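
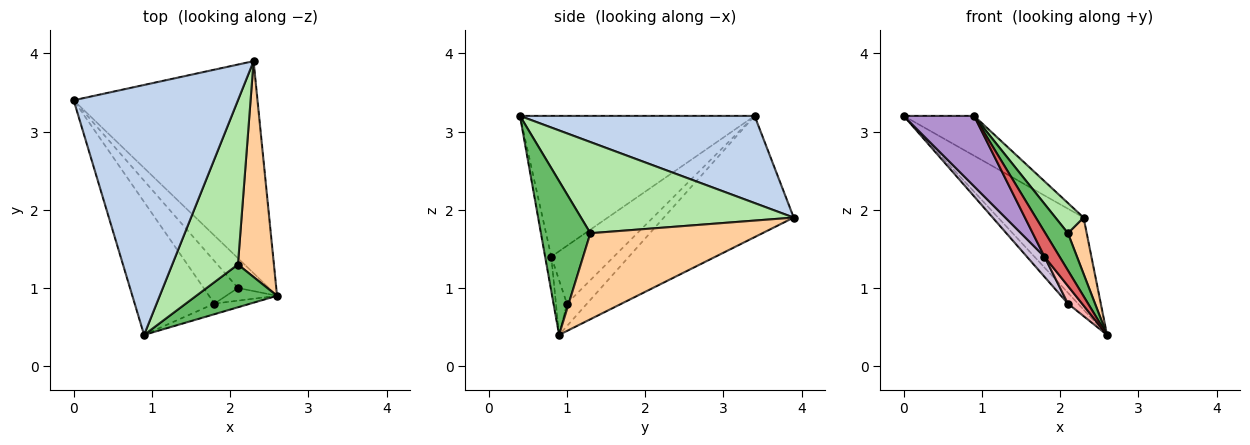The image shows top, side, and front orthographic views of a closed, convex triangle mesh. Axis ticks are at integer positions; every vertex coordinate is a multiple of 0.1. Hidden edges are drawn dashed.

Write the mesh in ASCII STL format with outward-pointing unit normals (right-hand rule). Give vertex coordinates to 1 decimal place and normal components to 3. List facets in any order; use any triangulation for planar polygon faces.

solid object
 facet normal -0.518 0.341 -0.785
  outer loop
   vertex 2.3 3.9 1.9
   vertex 2.6 0.9 0.4
   vertex 0.0 3.4 3.2
  endloop
 endfacet
 facet normal 0.464 0.139 0.875
  outer loop
   vertex 0.9 0.4 3.2
   vertex 2.3 3.9 1.9
   vertex 0.0 3.4 3.2
  endloop
 endfacet
 facet normal -0.564 0.282 -0.776
  outer loop
   vertex 2.1 1.0 0.8
   vertex 0.0 3.4 3.2
   vertex 2.6 0.9 0.4
  endloop
 endfacet
 facet normal 0.918 -0.100 0.384
  outer loop
   vertex 2.1 1.3 1.7
   vertex 2.6 0.9 0.4
   vertex 2.3 3.9 1.9
  endloop
 endfacet
 facet normal 0.820 -0.375 0.431
  outer loop
   vertex 2.1 1.3 1.7
   vertex 0.9 0.4 3.2
   vertex 2.6 0.9 0.4
  endloop
 endfacet
 facet normal 0.807 -0.107 0.581
  outer loop
   vertex 2.1 1.3 1.7
   vertex 2.3 3.9 1.9
   vertex 0.9 0.4 3.2
  endloop
 endfacet
 facet normal -0.351 -0.861 -0.367
  outer loop
   vertex 1.8 0.8 1.4
   vertex 2.6 0.9 0.4
   vertex 0.9 0.4 3.2
  endloop
 endfacet
 facet normal -0.533 -0.686 -0.495
  outer loop
   vertex 1.8 0.8 1.4
   vertex 2.1 1.0 0.8
   vertex 2.6 0.9 0.4
  endloop
 endfacet
 facet normal -0.842 -0.253 -0.477
  outer loop
   vertex 1.8 0.8 1.4
   vertex 0.9 0.4 3.2
   vertex 0.0 3.4 3.2
  endloop
 endfacet
 facet normal -0.836 -0.235 -0.496
  outer loop
   vertex 1.8 0.8 1.4
   vertex 0.0 3.4 3.2
   vertex 2.1 1.0 0.8
  endloop
 endfacet
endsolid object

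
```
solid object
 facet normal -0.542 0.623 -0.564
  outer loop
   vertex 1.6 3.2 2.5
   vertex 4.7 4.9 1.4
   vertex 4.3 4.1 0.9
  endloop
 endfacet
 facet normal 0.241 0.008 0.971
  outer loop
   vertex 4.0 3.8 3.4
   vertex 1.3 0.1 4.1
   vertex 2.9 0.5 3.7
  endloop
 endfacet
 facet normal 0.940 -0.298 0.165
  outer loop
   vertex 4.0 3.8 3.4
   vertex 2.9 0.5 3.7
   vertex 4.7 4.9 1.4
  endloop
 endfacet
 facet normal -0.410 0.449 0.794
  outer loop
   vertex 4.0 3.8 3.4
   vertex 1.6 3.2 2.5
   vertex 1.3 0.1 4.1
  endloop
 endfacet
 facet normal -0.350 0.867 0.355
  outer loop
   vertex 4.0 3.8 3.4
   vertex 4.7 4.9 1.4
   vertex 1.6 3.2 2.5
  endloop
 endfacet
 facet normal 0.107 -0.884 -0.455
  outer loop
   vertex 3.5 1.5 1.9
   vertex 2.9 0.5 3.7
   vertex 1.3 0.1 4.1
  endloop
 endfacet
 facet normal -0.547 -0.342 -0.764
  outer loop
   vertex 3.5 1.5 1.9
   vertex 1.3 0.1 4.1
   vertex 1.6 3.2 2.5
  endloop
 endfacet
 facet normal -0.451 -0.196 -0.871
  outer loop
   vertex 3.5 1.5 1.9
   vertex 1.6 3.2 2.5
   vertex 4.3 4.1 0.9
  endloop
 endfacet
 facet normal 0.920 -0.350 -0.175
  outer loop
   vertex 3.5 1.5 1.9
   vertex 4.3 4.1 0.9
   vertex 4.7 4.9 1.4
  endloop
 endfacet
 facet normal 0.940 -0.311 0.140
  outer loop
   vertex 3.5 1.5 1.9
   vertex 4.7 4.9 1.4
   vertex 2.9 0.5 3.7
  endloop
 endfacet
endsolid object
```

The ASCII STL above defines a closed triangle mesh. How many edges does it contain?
15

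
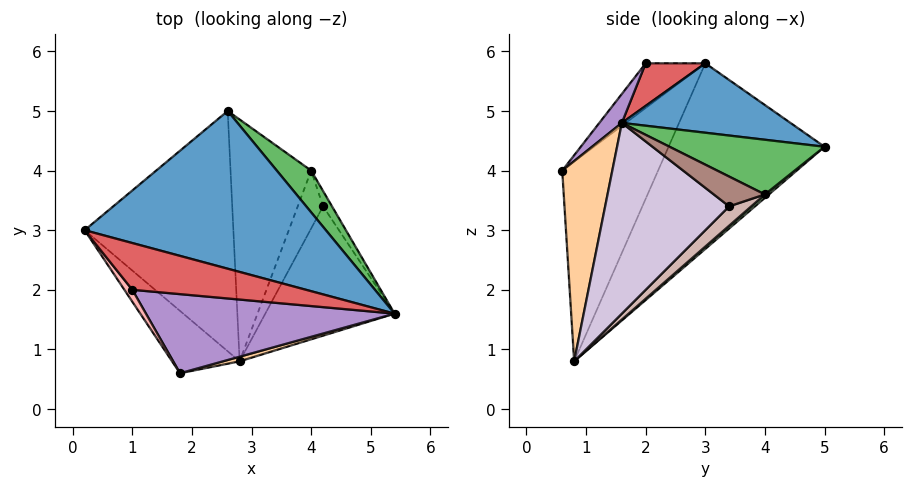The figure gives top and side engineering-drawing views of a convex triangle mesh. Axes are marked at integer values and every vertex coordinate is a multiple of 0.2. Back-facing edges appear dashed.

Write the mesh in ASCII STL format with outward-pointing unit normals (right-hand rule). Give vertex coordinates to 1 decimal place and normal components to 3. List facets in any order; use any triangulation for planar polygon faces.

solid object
 facet normal 0.262 0.323 0.910
  outer loop
   vertex 2.6 5.0 4.4
   vertex 0.2 3.0 5.8
   vertex 5.4 1.6 4.8
  endloop
 endfacet
 facet normal -0.698 0.446 -0.560
  outer loop
   vertex 2.8 0.8 0.8
   vertex 0.2 3.0 5.8
   vertex 2.6 5.0 4.4
  endloop
 endfacet
 facet normal -0.882 -0.364 -0.298
  outer loop
   vertex 1.8 0.6 4.0
   vertex 0.2 3.0 5.8
   vertex 2.8 0.8 0.8
  endloop
 endfacet
 facet normal 0.263 -0.965 0.022
  outer loop
   vertex 1.8 0.6 4.0
   vertex 2.8 0.8 0.8
   vertex 5.4 1.6 4.8
  endloop
 endfacet
 facet normal 0.674 0.605 0.424
  outer loop
   vertex 4.0 4.0 3.6
   vertex 2.6 5.0 4.4
   vertex 5.4 1.6 4.8
  endloop
 endfacet
 facet normal 0.032 0.651 -0.758
  outer loop
   vertex 4.0 4.0 3.6
   vertex 2.8 0.8 0.8
   vertex 2.6 5.0 4.4
  endloop
 endfacet
 facet normal 0.234 0.187 0.954
  outer loop
   vertex 1.0 2.0 5.8
   vertex 5.4 1.6 4.8
   vertex 0.2 3.0 5.8
  endloop
 endfacet
 facet normal -0.773 -0.619 0.138
  outer loop
   vertex 1.0 2.0 5.8
   vertex 0.2 3.0 5.8
   vertex 1.8 0.6 4.0
  endloop
 endfacet
 facet normal 0.074 -0.771 0.632
  outer loop
   vertex 1.0 2.0 5.8
   vertex 1.8 0.6 4.0
   vertex 5.4 1.6 4.8
  endloop
 endfacet
 facet normal 0.822 0.115 -0.557
  outer loop
   vertex 4.2 3.4 3.4
   vertex 5.4 1.6 4.8
   vertex 2.8 0.8 0.8
  endloop
 endfacet
 facet normal 0.885 0.383 -0.265
  outer loop
   vertex 4.2 3.4 3.4
   vertex 4.0 4.0 3.6
   vertex 5.4 1.6 4.8
  endloop
 endfacet
 facet normal 0.550 0.423 -0.720
  outer loop
   vertex 4.2 3.4 3.4
   vertex 2.8 0.8 0.8
   vertex 4.0 4.0 3.6
  endloop
 endfacet
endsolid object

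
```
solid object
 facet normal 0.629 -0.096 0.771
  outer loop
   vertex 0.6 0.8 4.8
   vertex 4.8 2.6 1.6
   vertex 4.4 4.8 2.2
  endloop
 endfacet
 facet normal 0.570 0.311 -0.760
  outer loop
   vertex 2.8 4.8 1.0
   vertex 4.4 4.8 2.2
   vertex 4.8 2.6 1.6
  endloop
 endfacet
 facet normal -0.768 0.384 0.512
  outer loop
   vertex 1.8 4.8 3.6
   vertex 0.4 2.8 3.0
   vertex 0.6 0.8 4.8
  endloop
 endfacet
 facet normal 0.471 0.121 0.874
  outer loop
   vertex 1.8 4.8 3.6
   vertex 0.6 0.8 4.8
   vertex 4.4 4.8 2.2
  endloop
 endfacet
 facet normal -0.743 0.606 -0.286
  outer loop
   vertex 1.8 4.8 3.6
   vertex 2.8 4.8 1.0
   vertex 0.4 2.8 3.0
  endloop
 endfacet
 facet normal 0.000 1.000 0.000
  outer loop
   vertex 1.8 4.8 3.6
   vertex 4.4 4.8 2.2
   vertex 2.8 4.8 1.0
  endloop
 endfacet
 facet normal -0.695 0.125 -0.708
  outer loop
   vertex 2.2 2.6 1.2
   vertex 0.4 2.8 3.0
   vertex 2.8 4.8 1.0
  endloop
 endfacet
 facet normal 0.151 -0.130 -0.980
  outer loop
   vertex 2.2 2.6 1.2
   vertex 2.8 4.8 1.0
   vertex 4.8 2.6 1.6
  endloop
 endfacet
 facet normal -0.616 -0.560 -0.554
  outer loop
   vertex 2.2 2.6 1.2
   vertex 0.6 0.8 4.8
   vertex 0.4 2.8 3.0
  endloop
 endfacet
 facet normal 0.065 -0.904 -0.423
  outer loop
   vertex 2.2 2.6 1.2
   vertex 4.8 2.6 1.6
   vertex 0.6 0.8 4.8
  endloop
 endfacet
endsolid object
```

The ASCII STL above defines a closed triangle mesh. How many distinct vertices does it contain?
7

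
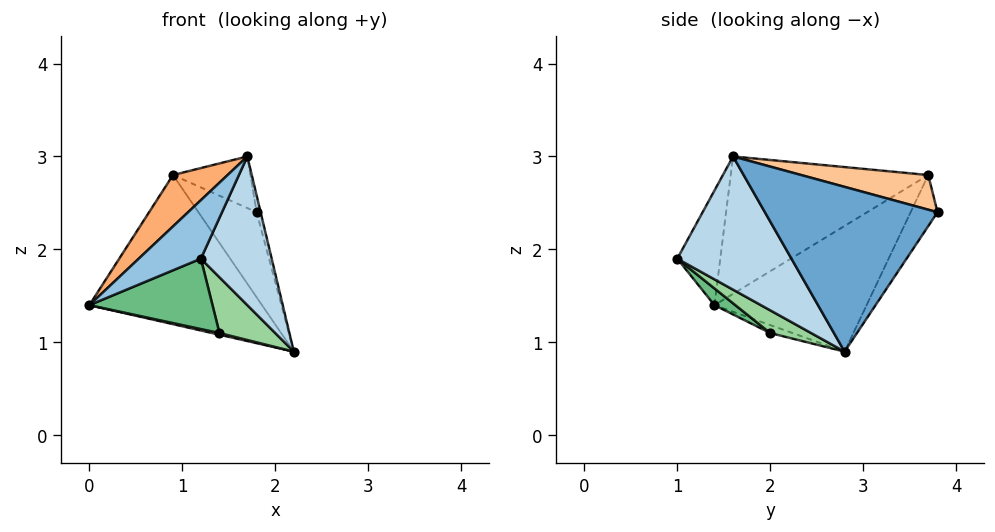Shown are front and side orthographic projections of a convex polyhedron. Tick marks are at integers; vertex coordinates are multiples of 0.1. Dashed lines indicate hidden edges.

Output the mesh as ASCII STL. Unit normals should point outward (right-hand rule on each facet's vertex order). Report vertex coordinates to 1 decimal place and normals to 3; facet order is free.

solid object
 facet normal 0.970 0.022 0.244
  outer loop
   vertex 1.7 1.6 3.0
   vertex 2.2 2.8 0.9
   vertex 1.8 3.8 2.4
  endloop
 endfacet
 facet normal -0.464 -0.672 0.577
  outer loop
   vertex 1.2 1.0 1.9
   vertex 1.7 1.6 3.0
   vertex 0.0 1.4 1.4
  endloop
 endfacet
 facet normal 0.846 -0.524 -0.098
  outer loop
   vertex 1.2 1.0 1.9
   vertex 2.2 2.8 0.9
   vertex 1.7 1.6 3.0
  endloop
 endfacet
 facet normal -0.514 0.584 -0.628
  outer loop
   vertex 0.9 3.7 2.8
   vertex 2.2 2.8 0.9
   vertex 0.0 1.4 1.4
  endloop
 endfacet
 facet normal -0.341 0.738 -0.583
  outer loop
   vertex 0.9 3.7 2.8
   vertex 1.8 3.8 2.4
   vertex 2.2 2.8 0.9
  endloop
 endfacet
 facet normal -0.662 -0.183 0.727
  outer loop
   vertex 0.9 3.7 2.8
   vertex 0.0 1.4 1.4
   vertex 1.7 1.6 3.0
  endloop
 endfacet
 facet normal 0.374 0.228 0.899
  outer loop
   vertex 0.9 3.7 2.8
   vertex 1.7 1.6 3.0
   vertex 1.8 3.8 2.4
  endloop
 endfacet
 facet normal -0.184 -0.061 -0.981
  outer loop
   vertex 1.4 2.0 1.1
   vertex 0.0 1.4 1.4
   vertex 2.2 2.8 0.9
  endloop
 endfacet
 facet normal 0.108 -0.634 -0.766
  outer loop
   vertex 1.4 2.0 1.1
   vertex 1.2 1.0 1.9
   vertex 0.0 1.4 1.4
  endloop
 endfacet
 facet normal 0.448 -0.611 -0.652
  outer loop
   vertex 1.4 2.0 1.1
   vertex 2.2 2.8 0.9
   vertex 1.2 1.0 1.9
  endloop
 endfacet
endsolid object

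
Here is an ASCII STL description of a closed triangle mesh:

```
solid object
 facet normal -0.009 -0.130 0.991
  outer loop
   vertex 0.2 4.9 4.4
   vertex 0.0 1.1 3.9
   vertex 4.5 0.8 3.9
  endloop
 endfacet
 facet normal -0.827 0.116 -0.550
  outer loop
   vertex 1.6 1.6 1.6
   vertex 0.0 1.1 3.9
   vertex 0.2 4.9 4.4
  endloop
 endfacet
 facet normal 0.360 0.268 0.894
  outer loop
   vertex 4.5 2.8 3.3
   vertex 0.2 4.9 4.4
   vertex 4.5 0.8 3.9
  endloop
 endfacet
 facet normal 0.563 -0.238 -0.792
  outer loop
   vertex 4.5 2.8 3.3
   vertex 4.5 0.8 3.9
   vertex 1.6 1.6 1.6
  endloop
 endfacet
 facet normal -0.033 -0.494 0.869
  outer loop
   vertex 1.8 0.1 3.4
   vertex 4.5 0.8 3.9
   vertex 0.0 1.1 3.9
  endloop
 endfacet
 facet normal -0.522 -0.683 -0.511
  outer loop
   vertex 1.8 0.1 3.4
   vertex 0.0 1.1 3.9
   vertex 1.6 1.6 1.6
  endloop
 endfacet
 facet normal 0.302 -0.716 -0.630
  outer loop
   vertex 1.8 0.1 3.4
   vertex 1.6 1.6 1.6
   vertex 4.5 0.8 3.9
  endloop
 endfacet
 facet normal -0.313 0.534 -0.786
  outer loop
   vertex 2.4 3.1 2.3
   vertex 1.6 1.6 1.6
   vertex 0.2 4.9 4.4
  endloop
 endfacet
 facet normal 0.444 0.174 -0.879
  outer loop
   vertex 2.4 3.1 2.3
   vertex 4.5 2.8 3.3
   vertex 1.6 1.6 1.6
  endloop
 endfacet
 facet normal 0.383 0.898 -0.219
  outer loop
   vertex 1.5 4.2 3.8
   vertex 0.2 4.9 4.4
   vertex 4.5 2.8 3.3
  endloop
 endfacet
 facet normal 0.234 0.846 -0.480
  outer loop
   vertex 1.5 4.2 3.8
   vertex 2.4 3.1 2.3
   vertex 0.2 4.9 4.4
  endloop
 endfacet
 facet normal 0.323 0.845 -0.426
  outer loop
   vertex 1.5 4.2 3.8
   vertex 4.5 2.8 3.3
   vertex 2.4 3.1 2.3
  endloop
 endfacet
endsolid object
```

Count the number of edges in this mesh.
18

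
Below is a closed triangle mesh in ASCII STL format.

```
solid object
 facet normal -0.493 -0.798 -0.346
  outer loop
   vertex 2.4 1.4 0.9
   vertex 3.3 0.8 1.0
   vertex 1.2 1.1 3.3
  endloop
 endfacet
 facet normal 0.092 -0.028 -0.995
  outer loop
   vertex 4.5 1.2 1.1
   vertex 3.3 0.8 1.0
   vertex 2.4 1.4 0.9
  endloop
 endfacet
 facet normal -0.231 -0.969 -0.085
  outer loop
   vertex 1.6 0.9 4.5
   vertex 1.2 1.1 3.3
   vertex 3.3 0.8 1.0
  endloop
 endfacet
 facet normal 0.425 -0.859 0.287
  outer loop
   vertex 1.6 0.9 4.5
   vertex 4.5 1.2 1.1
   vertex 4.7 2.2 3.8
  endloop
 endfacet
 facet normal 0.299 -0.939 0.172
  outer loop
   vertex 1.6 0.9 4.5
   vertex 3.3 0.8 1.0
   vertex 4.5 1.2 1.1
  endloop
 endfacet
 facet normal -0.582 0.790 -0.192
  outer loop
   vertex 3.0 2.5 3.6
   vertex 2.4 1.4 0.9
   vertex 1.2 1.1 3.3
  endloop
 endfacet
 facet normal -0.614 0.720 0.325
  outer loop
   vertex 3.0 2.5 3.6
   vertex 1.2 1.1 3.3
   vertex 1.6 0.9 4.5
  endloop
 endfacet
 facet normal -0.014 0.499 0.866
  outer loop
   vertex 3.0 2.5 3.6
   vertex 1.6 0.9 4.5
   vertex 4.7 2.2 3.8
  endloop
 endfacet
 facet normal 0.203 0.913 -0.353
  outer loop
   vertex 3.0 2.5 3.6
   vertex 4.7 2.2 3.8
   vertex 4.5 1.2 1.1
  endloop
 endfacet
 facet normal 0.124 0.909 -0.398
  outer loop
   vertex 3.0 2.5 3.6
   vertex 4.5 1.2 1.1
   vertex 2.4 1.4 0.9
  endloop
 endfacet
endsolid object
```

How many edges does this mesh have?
15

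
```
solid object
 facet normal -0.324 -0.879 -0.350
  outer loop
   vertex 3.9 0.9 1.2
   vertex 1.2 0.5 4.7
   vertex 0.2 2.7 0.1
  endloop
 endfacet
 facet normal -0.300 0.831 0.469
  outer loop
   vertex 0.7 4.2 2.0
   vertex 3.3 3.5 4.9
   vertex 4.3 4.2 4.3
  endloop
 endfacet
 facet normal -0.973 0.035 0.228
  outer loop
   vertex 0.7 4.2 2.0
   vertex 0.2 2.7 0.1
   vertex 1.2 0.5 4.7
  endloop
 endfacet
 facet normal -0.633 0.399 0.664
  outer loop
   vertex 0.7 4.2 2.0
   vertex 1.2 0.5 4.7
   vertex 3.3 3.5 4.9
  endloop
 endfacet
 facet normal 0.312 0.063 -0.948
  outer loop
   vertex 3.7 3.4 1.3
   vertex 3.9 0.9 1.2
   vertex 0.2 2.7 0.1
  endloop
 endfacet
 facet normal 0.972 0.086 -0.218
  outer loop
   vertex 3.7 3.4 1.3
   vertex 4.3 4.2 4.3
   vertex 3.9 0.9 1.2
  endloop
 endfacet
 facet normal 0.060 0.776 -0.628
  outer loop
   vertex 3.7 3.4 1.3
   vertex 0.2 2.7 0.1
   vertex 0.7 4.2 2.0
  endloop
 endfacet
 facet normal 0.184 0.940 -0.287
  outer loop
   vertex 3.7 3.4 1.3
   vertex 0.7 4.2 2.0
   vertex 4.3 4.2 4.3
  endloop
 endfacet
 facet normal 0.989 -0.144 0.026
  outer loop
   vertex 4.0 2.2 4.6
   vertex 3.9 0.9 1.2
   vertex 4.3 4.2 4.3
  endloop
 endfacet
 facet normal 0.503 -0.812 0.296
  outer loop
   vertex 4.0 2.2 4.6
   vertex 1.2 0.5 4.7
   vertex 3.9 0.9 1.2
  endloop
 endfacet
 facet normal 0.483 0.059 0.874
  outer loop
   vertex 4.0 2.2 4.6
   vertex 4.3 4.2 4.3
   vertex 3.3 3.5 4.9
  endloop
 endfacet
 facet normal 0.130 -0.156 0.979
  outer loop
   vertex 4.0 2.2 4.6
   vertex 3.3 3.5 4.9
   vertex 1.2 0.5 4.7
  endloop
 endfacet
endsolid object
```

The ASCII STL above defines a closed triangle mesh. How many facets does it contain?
12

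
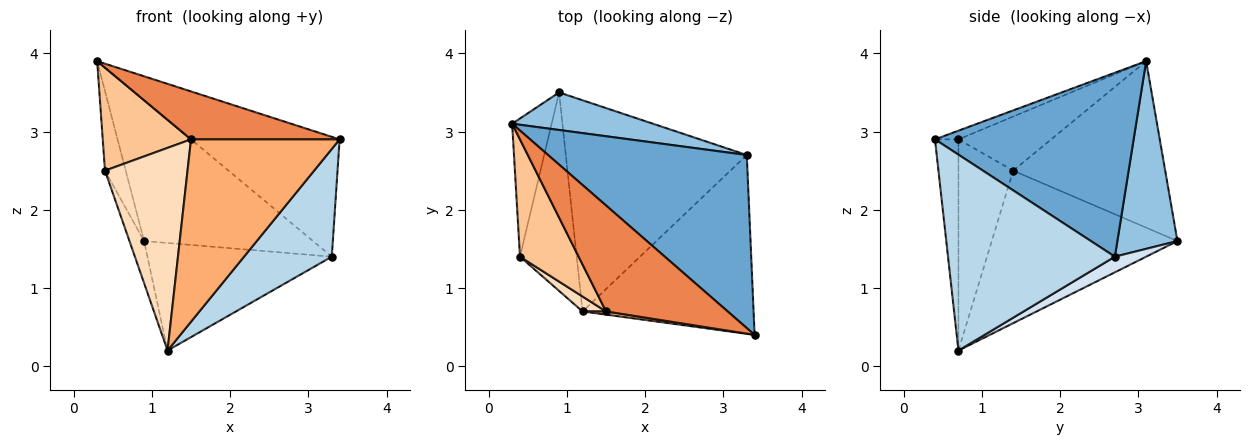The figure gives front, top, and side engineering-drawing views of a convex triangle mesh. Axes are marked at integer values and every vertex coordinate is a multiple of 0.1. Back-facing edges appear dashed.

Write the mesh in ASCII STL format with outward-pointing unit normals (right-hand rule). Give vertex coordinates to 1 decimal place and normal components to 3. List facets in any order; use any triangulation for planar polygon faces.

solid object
 facet normal 0.606 0.453 0.654
  outer loop
   vertex 3.3 2.7 1.4
   vertex 0.3 3.1 3.9
   vertex 3.4 0.4 2.9
  endloop
 endfacet
 facet normal 0.325 0.914 0.244
  outer loop
   vertex 3.3 2.7 1.4
   vertex 0.9 3.5 1.6
   vertex 0.3 3.1 3.9
  endloop
 endfacet
 facet normal 0.700 -0.368 -0.612
  outer loop
   vertex 3.3 2.7 1.4
   vertex 3.4 0.4 2.9
   vertex 1.2 0.7 0.2
  endloop
 endfacet
 facet normal 0.077 0.452 -0.888
  outer loop
   vertex 3.3 2.7 1.4
   vertex 1.2 0.7 0.2
   vertex 0.9 3.5 1.6
  endloop
 endfacet
 facet normal -0.065 -0.411 0.909
  outer loop
   vertex 1.5 0.7 2.9
   vertex 3.4 0.4 2.9
   vertex 0.3 3.1 3.9
  endloop
 endfacet
 facet normal -0.156 -0.988 0.017
  outer loop
   vertex 1.5 0.7 2.9
   vertex 1.2 0.7 0.2
   vertex 3.4 0.4 2.9
  endloop
 endfacet
 facet normal -0.570 -0.542 0.618
  outer loop
   vertex 0.4 1.4 2.5
   vertex 1.5 0.7 2.9
   vertex 0.3 3.1 3.9
  endloop
 endfacet
 facet normal -0.552 -0.832 0.061
  outer loop
   vertex 0.4 1.4 2.5
   vertex 1.2 0.7 0.2
   vertex 1.5 0.7 2.9
  endloop
 endfacet
 facet normal -0.965 0.132 -0.229
  outer loop
   vertex 0.4 1.4 2.5
   vertex 0.3 3.1 3.9
   vertex 0.9 3.5 1.6
  endloop
 endfacet
 facet normal -0.935 0.074 -0.348
  outer loop
   vertex 0.4 1.4 2.5
   vertex 0.9 3.5 1.6
   vertex 1.2 0.7 0.2
  endloop
 endfacet
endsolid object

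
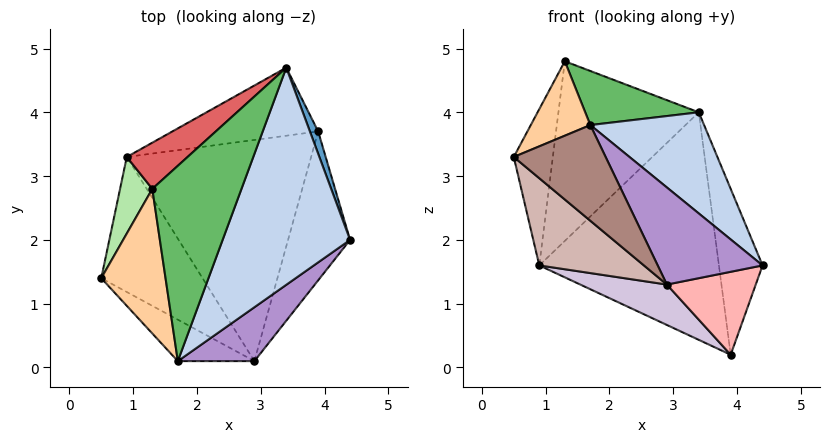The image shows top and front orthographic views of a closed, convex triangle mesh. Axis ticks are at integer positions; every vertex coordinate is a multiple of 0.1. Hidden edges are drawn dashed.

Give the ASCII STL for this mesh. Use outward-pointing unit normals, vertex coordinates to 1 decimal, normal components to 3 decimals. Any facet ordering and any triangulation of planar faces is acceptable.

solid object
 facet normal 0.949 0.314 0.042
  outer loop
   vertex 3.9 3.7 0.2
   vertex 3.4 4.7 4.0
   vertex 4.4 2.0 1.6
  endloop
 endfacet
 facet normal 0.719 -0.293 0.630
  outer loop
   vertex 1.7 0.1 3.8
   vertex 4.4 2.0 1.6
   vertex 3.4 4.7 4.0
  endloop
 endfacet
 facet normal -0.253 0.927 -0.277
  outer loop
   vertex 0.9 3.3 1.6
   vertex 3.4 4.7 4.0
   vertex 3.9 3.7 0.2
  endloop
 endfacet
 facet normal -0.655 -0.346 0.672
  outer loop
   vertex 1.3 2.8 4.8
   vertex 0.5 1.4 3.3
   vertex 1.7 0.1 3.8
  endloop
 endfacet
 facet normal 0.520 -0.228 0.823
  outer loop
   vertex 1.3 2.8 4.8
   vertex 1.7 0.1 3.8
   vertex 3.4 4.7 4.0
  endloop
 endfacet
 facet normal -0.923 0.346 0.169
  outer loop
   vertex 1.3 2.8 4.8
   vertex 0.9 3.3 1.6
   vertex 0.5 1.4 3.3
  endloop
 endfacet
 facet normal -0.616 0.763 0.196
  outer loop
   vertex 1.3 2.8 4.8
   vertex 3.4 4.7 4.0
   vertex 0.9 3.3 1.6
  endloop
 endfacet
 facet normal 0.620 -0.382 -0.685
  outer loop
   vertex 2.9 0.1 1.3
   vertex 3.9 3.7 0.2
   vertex 4.4 2.0 1.6
  endloop
 endfacet
 facet normal 0.711 -0.615 0.341
  outer loop
   vertex 2.9 0.1 1.3
   vertex 4.4 2.0 1.6
   vertex 1.7 0.1 3.8
  endloop
 endfacet
 facet normal -0.399 -0.165 -0.902
  outer loop
   vertex 2.9 0.1 1.3
   vertex 0.9 3.3 1.6
   vertex 3.9 3.7 0.2
  endloop
 endfacet
 facet normal -0.638 -0.707 -0.306
  outer loop
   vertex 2.9 0.1 1.3
   vertex 1.7 0.1 3.8
   vertex 0.5 1.4 3.3
  endloop
 endfacet
 facet normal -0.705 -0.385 -0.596
  outer loop
   vertex 2.9 0.1 1.3
   vertex 0.5 1.4 3.3
   vertex 0.9 3.3 1.6
  endloop
 endfacet
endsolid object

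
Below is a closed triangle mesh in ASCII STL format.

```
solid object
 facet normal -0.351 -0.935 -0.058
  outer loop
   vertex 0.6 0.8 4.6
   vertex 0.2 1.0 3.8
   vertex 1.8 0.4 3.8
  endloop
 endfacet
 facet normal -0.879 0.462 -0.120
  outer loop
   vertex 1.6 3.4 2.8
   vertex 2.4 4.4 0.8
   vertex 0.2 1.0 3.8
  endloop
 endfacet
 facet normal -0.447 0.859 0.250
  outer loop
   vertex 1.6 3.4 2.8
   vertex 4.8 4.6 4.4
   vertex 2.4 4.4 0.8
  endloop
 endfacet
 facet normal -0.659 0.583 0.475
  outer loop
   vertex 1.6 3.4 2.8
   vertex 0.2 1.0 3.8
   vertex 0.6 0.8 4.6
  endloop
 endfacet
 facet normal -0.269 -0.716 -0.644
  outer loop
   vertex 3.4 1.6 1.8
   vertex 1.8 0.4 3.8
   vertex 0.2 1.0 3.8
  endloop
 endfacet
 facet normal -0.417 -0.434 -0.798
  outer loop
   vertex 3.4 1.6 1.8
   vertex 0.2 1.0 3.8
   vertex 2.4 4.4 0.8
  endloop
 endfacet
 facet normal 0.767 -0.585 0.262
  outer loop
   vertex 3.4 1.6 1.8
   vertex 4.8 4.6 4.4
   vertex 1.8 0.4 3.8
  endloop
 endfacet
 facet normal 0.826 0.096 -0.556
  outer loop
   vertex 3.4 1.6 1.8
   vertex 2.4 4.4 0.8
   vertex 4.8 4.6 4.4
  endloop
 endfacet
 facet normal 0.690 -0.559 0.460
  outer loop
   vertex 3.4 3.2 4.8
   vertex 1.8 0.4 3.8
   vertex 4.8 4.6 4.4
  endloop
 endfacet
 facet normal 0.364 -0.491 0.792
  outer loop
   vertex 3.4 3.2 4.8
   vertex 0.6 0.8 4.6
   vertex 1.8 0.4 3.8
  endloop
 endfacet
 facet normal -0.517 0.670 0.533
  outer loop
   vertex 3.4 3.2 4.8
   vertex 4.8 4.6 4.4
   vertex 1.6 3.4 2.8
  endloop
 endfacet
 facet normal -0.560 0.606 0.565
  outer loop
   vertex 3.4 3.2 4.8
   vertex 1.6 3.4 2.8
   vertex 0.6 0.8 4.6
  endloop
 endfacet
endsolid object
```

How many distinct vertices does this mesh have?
8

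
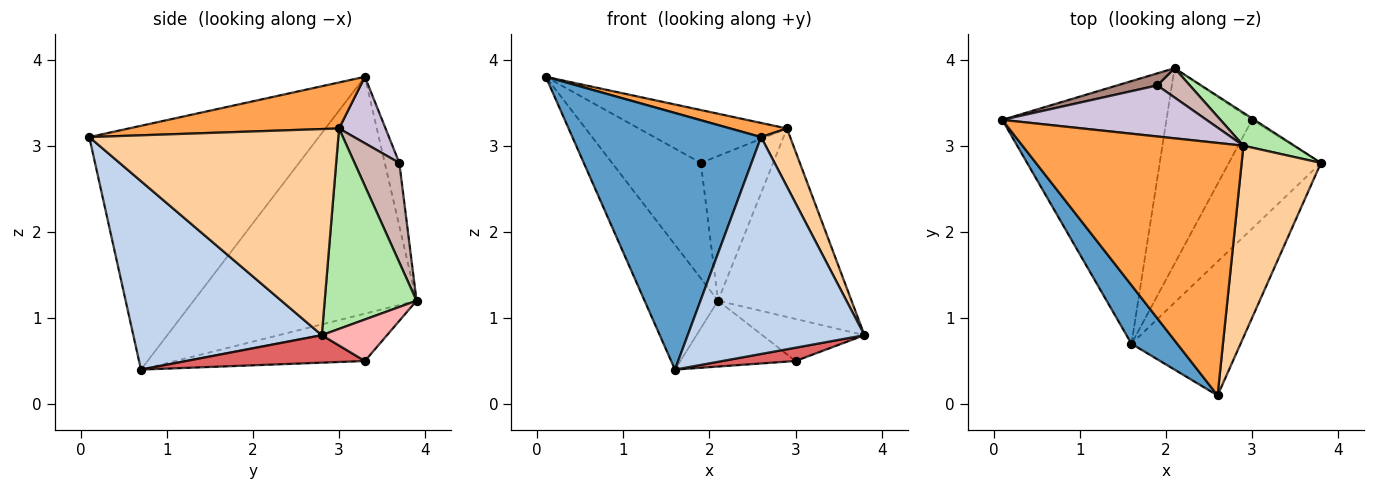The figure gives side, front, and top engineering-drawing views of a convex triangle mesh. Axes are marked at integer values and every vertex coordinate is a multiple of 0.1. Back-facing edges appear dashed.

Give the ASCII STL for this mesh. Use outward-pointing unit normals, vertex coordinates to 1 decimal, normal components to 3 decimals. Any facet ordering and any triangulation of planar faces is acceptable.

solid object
 facet normal -0.764 -0.629 0.143
  outer loop
   vertex 1.6 0.7 0.4
   vertex 2.6 0.1 3.1
   vertex 0.1 3.3 3.8
  endloop
 endfacet
 facet normal 0.672 -0.630 -0.389
  outer loop
   vertex 1.6 0.7 0.4
   vertex 3.8 2.8 0.8
   vertex 2.6 0.1 3.1
  endloop
 endfacet
 facet normal 0.204 -0.055 0.978
  outer loop
   vertex 2.9 3.0 3.2
   vertex 0.1 3.3 3.8
   vertex 2.6 0.1 3.1
  endloop
 endfacet
 facet normal 0.928 -0.108 0.357
  outer loop
   vertex 2.9 3.0 3.2
   vertex 2.6 0.1 3.1
   vertex 3.8 2.8 0.8
  endloop
 endfacet
 facet normal -0.793 0.261 -0.550
  outer loop
   vertex 2.1 3.9 1.2
   vertex 1.6 0.7 0.4
   vertex 0.1 3.3 3.8
  endloop
 endfacet
 facet normal 0.561 0.815 0.142
  outer loop
   vertex 2.1 3.9 1.2
   vertex 2.9 3.0 3.2
   vertex 3.8 2.8 0.8
  endloop
 endfacet
 facet normal 0.284 -0.116 -0.952
  outer loop
   vertex 3.0 3.3 0.5
   vertex 3.8 2.8 0.8
   vertex 1.6 0.7 0.4
  endloop
 endfacet
 facet normal 0.538 0.842 -0.030
  outer loop
   vertex 3.0 3.3 0.5
   vertex 2.1 3.9 1.2
   vertex 3.8 2.8 0.8
  endloop
 endfacet
 facet normal -0.465 0.282 -0.839
  outer loop
   vertex 3.0 3.3 0.5
   vertex 1.6 0.7 0.4
   vertex 2.1 3.9 1.2
  endloop
 endfacet
 facet normal 0.220 0.702 0.677
  outer loop
   vertex 1.9 3.7 2.8
   vertex 0.1 3.3 3.8
   vertex 2.9 3.0 3.2
  endloop
 endfacet
 facet normal -0.161 0.982 0.103
  outer loop
   vertex 1.9 3.7 2.8
   vertex 2.1 3.9 1.2
   vertex 0.1 3.3 3.8
  endloop
 endfacet
 facet normal 0.519 0.838 0.170
  outer loop
   vertex 1.9 3.7 2.8
   vertex 2.9 3.0 3.2
   vertex 2.1 3.9 1.2
  endloop
 endfacet
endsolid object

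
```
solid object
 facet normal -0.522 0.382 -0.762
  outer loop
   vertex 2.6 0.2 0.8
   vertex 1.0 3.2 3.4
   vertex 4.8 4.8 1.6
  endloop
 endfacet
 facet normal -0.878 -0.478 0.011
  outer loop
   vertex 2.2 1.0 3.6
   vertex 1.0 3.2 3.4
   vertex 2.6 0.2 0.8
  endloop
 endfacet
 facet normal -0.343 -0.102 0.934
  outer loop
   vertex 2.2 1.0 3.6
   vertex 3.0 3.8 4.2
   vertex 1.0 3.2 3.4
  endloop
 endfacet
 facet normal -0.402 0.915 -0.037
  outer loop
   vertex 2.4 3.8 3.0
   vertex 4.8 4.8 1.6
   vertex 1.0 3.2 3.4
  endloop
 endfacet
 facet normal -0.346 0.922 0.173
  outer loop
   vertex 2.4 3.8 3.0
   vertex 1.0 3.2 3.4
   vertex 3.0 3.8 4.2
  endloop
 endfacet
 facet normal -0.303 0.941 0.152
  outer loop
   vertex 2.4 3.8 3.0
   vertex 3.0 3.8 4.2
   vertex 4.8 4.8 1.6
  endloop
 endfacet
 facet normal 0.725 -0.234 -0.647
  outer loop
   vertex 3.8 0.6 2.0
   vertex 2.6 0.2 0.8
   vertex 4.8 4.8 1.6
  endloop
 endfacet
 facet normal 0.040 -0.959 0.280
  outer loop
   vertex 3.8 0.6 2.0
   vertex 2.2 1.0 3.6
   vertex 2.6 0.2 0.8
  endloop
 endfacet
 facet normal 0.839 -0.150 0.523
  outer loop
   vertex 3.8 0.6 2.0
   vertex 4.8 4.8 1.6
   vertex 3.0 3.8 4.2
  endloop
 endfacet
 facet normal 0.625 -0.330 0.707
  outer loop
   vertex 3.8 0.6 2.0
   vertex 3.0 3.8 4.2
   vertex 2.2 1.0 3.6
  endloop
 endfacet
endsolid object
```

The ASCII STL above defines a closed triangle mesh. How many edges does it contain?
15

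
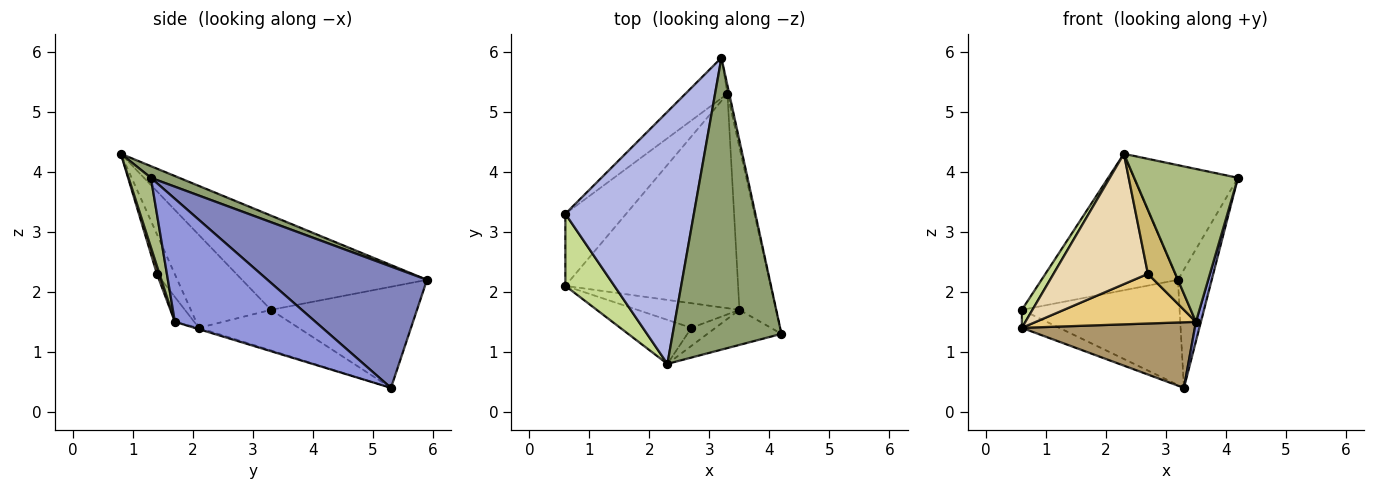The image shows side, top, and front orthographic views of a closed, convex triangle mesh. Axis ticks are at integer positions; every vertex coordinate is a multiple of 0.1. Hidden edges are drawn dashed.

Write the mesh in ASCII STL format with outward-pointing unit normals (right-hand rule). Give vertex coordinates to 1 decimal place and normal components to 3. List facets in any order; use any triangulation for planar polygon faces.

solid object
 facet normal -0.654 0.706 -0.272
  outer loop
   vertex 3.3 5.3 0.4
   vertex 0.6 3.3 1.7
   vertex 3.2 5.9 2.2
  endloop
 endfacet
 facet normal 0.978 0.207 -0.015
  outer loop
   vertex 3.3 5.3 0.4
   vertex 3.2 5.9 2.2
   vertex 4.2 1.3 3.9
  endloop
 endfacet
 facet normal 0.958 -0.034 -0.285
  outer loop
   vertex 3.5 1.7 1.5
   vertex 3.3 5.3 0.4
   vertex 4.2 1.3 3.9
  endloop
 endfacet
 facet normal -0.542 0.400 0.739
  outer loop
   vertex 2.3 0.8 4.3
   vertex 3.2 5.9 2.2
   vertex 0.6 3.3 1.7
  endloop
 endfacet
 facet normal 0.099 0.364 0.926
  outer loop
   vertex 2.3 0.8 4.3
   vertex 4.2 1.3 3.9
   vertex 3.2 5.9 2.2
  endloop
 endfacet
 facet normal 0.205 -0.954 -0.219
  outer loop
   vertex 2.3 0.8 4.3
   vertex 3.5 1.7 1.5
   vertex 4.2 1.3 3.9
  endloop
 endfacet
 facet normal -0.879 -0.116 0.463
  outer loop
   vertex 0.6 2.1 1.4
   vertex 2.3 0.8 4.3
   vertex 0.6 3.3 1.7
  endloop
 endfacet
 facet normal -0.543 0.204 -0.815
  outer loop
   vertex 0.6 2.1 1.4
   vertex 0.6 3.3 1.7
   vertex 3.3 5.3 0.4
  endloop
 endfacet
 facet normal -0.007 -0.293 -0.956
  outer loop
   vertex 0.6 2.1 1.4
   vertex 3.3 5.3 0.4
   vertex 3.5 1.7 1.5
  endloop
 endfacet
 facet normal 0.090 -0.959 -0.270
  outer loop
   vertex 2.7 1.4 2.3
   vertex 3.5 1.7 1.5
   vertex 2.3 0.8 4.3
  endloop
 endfacet
 facet normal -0.108 -0.891 -0.442
  outer loop
   vertex 2.7 1.4 2.3
   vertex 0.6 2.1 1.4
   vertex 3.5 1.7 1.5
  endloop
 endfacet
 facet normal -0.176 -0.933 -0.315
  outer loop
   vertex 2.7 1.4 2.3
   vertex 2.3 0.8 4.3
   vertex 0.6 2.1 1.4
  endloop
 endfacet
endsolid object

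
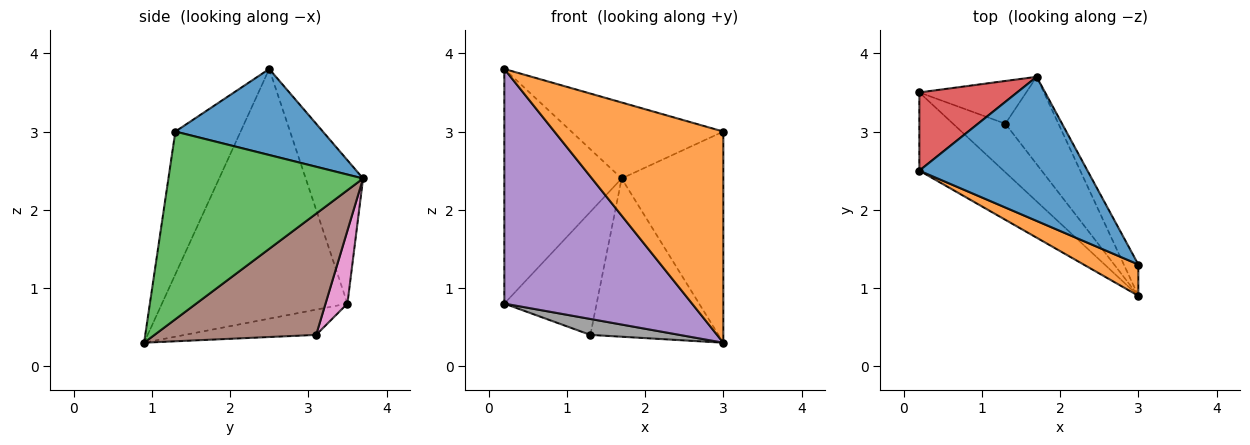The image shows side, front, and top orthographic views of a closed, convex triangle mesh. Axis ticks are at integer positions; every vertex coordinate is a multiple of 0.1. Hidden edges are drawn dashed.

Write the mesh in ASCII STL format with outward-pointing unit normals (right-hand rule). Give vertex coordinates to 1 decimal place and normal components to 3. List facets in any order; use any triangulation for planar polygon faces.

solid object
 facet normal 0.412 0.425 0.806
  outer loop
   vertex 1.7 3.7 2.4
   vertex 0.2 2.5 3.8
   vertex 3.0 1.3 3.0
  endloop
 endfacet
 facet normal -0.357 -0.924 0.137
  outer loop
   vertex 3.0 0.9 0.3
   vertex 3.0 1.3 3.0
   vertex 0.2 2.5 3.8
  endloop
 endfacet
 facet normal 0.884 0.462 -0.068
  outer loop
   vertex 3.0 0.9 0.3
   vertex 1.7 3.7 2.4
   vertex 3.0 1.3 3.0
  endloop
 endfacet
 facet normal -0.421 0.861 0.287
  outer loop
   vertex 0.2 3.5 0.8
   vertex 0.2 2.5 3.8
   vertex 1.7 3.7 2.4
  endloop
 endfacet
 facet normal -0.684 -0.692 -0.231
  outer loop
   vertex 0.2 3.5 0.8
   vertex 3.0 0.9 0.3
   vertex 0.2 2.5 3.8
  endloop
 endfacet
 facet normal 0.741 0.588 -0.325
  outer loop
   vertex 1.3 3.1 0.4
   vertex 1.7 3.7 2.4
   vertex 3.0 0.9 0.3
  endloop
 endfacet
 facet normal 0.219 0.922 -0.320
  outer loop
   vertex 1.3 3.1 0.4
   vertex 0.2 3.5 0.8
   vertex 1.7 3.7 2.4
  endloop
 endfacet
 facet normal -0.417 -0.283 -0.864
  outer loop
   vertex 1.3 3.1 0.4
   vertex 3.0 0.9 0.3
   vertex 0.2 3.5 0.8
  endloop
 endfacet
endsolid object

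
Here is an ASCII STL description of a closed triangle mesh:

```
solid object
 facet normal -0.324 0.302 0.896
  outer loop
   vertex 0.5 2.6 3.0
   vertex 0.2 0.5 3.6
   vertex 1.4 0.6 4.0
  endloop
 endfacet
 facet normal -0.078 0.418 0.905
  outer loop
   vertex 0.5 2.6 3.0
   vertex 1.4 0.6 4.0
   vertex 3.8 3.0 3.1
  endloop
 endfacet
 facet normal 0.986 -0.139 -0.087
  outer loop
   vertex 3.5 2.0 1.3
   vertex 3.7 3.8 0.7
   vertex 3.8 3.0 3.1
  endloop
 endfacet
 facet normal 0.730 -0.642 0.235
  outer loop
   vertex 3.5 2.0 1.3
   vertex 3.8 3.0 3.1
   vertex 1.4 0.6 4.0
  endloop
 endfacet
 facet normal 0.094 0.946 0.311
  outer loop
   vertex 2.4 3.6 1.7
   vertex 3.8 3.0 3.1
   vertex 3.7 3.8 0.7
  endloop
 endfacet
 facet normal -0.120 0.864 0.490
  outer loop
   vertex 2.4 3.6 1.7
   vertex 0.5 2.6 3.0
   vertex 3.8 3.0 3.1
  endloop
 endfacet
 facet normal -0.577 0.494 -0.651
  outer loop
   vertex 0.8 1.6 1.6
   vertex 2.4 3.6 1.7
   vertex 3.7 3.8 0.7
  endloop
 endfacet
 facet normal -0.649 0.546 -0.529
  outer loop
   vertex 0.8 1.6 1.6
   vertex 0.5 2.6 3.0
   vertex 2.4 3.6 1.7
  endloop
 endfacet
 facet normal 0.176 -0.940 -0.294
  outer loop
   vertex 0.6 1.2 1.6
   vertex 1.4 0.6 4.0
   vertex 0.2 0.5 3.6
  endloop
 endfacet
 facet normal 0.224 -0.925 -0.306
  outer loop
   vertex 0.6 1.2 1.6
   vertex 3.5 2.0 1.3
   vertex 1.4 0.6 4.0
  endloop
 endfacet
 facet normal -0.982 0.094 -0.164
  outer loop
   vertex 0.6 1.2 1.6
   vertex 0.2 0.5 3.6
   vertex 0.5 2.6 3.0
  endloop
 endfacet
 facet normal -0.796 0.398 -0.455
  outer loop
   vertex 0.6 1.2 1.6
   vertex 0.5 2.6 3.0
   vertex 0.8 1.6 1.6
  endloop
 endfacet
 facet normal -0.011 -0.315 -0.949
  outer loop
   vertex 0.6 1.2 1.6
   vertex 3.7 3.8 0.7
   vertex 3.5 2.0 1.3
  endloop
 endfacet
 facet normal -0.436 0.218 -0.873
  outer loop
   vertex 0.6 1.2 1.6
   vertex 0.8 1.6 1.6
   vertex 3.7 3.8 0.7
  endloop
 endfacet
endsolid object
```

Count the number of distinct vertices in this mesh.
9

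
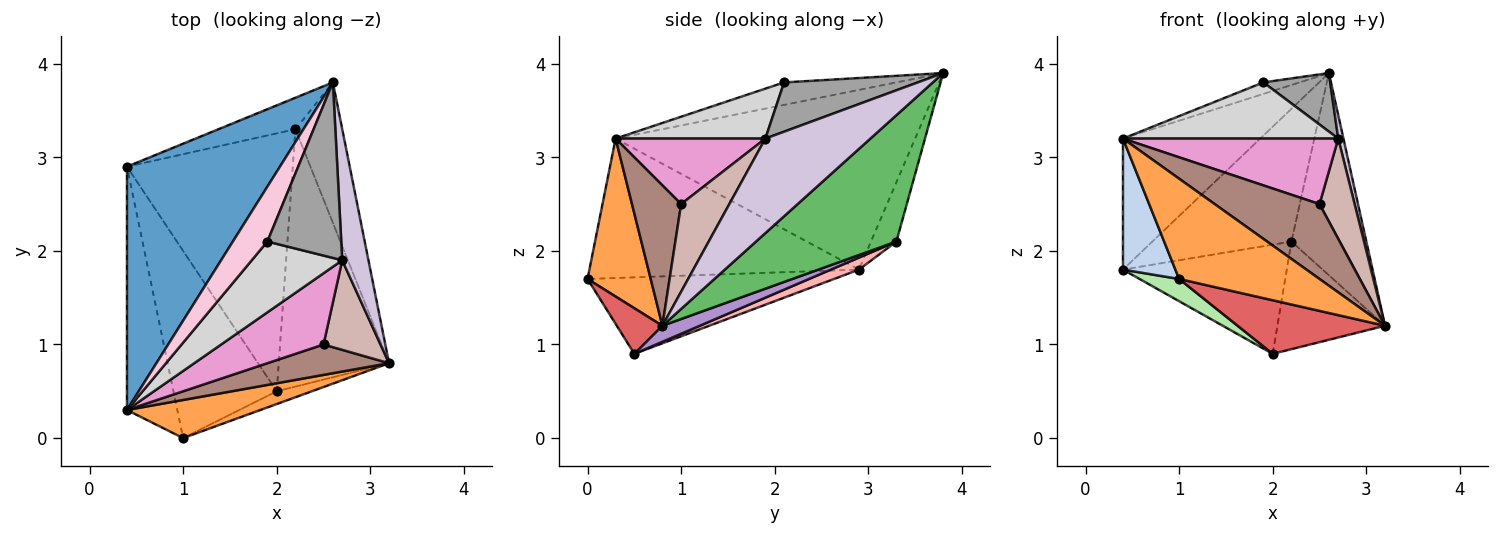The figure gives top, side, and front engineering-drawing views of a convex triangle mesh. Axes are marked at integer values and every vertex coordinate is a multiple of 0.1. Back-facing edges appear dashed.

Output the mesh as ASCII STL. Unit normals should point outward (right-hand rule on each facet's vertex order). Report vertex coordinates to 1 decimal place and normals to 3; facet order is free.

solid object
 facet normal -0.719 0.330 0.612
  outer loop
   vertex 0.4 0.3 3.2
   vertex 2.6 3.8 3.9
   vertex 0.4 2.9 1.8
  endloop
 endfacet
 facet normal -0.925 -0.180 -0.334
  outer loop
   vertex 0.4 0.3 3.2
   vertex 0.4 2.9 1.8
   vertex 1.0 0.0 1.7
  endloop
 endfacet
 facet normal 0.388 -0.862 0.327
  outer loop
   vertex 0.4 0.3 3.2
   vertex 1.0 0.0 1.7
   vertex 3.2 0.8 1.2
  endloop
 endfacet
 facet normal -0.175 0.958 -0.227
  outer loop
   vertex 2.2 3.3 2.1
   vertex 0.4 2.9 1.8
   vertex 2.6 3.8 3.9
  endloop
 endfacet
 facet normal 0.839 0.447 -0.311
  outer loop
   vertex 2.2 3.3 2.1
   vertex 2.6 3.8 3.9
   vertex 3.2 0.8 1.2
  endloop
 endfacet
 facet normal -0.592 -0.095 -0.800
  outer loop
   vertex 2.0 0.5 0.9
   vertex 1.0 0.0 1.7
   vertex 0.4 2.9 1.8
  endloop
 endfacet
 facet normal 0.288 -0.931 -0.222
  outer loop
   vertex 2.0 0.5 0.9
   vertex 3.2 0.8 1.2
   vertex 1.0 0.0 1.7
  endloop
 endfacet
 facet normal 0.067 0.389 -0.919
  outer loop
   vertex 2.0 0.5 0.9
   vertex 0.4 2.9 1.8
   vertex 2.2 3.3 2.1
  endloop
 endfacet
 facet normal 0.133 0.382 -0.914
  outer loop
   vertex 2.0 0.5 0.9
   vertex 2.2 3.3 2.1
   vertex 3.2 0.8 1.2
  endloop
 endfacet
 facet normal 0.963 -0.048 0.267
  outer loop
   vertex 2.7 1.9 3.2
   vertex 3.2 0.8 1.2
   vertex 2.6 3.8 3.9
  endloop
 endfacet
 facet normal 0.398 -0.850 0.345
  outer loop
   vertex 2.5 1.0 2.5
   vertex 0.4 0.3 3.2
   vertex 3.2 0.8 1.2
  endloop
 endfacet
 facet normal 0.716 -0.521 0.465
  outer loop
   vertex 2.5 1.0 2.5
   vertex 3.2 0.8 1.2
   vertex 2.7 1.9 3.2
  endloop
 endfacet
 facet normal 0.426 -0.613 0.666
  outer loop
   vertex 2.5 1.0 2.5
   vertex 2.7 1.9 3.2
   vertex 0.4 0.3 3.2
  endloop
 endfacet
 facet normal -0.537 0.173 0.825
  outer loop
   vertex 1.9 2.1 3.8
   vertex 2.6 3.8 3.9
   vertex 0.4 0.3 3.2
  endloop
 endfacet
 facet normal 0.535 -0.267 0.802
  outer loop
   vertex 1.9 2.1 3.8
   vertex 2.7 1.9 3.2
   vertex 2.6 3.8 3.9
  endloop
 endfacet
 facet normal 0.397 -0.570 0.719
  outer loop
   vertex 1.9 2.1 3.8
   vertex 0.4 0.3 3.2
   vertex 2.7 1.9 3.2
  endloop
 endfacet
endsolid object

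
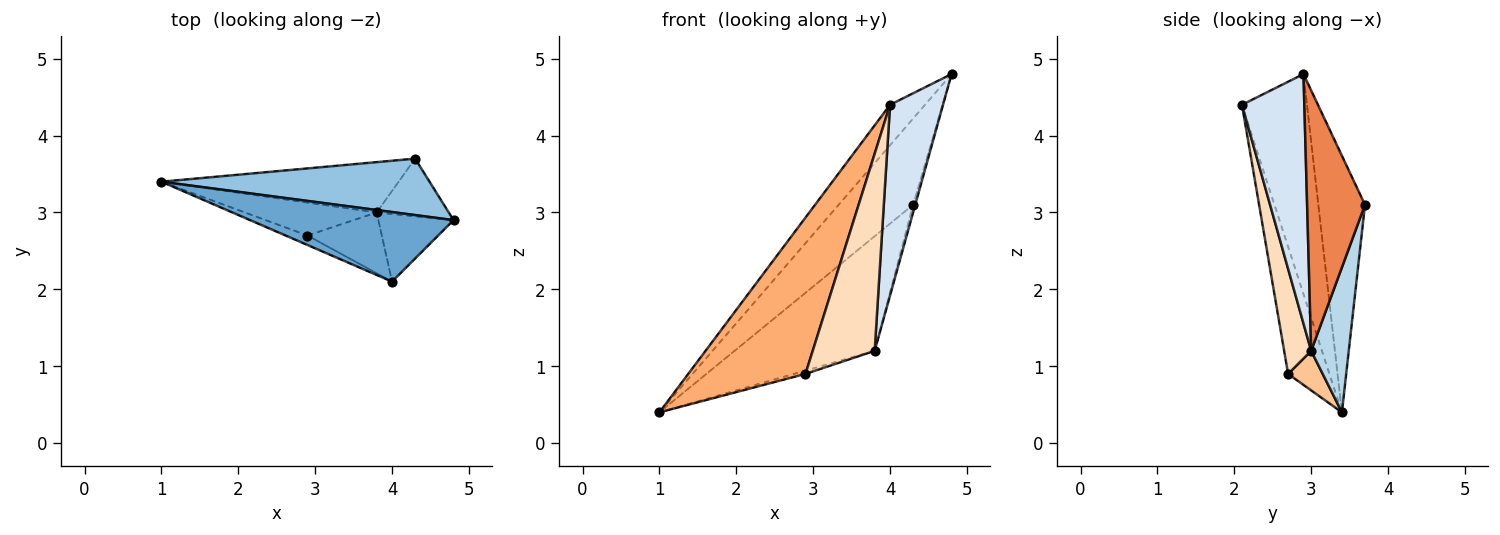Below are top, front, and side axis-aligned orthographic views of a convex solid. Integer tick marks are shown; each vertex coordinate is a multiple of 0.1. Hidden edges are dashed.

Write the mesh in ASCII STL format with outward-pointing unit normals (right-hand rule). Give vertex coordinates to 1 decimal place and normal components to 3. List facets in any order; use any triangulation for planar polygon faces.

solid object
 facet normal -0.683 0.367 0.632
  outer loop
   vertex 4.0 2.1 4.4
   vertex 4.8 2.9 4.8
   vertex 1.0 3.4 0.4
  endloop
 endfacet
 facet normal -0.464 0.741 0.485
  outer loop
   vertex 4.3 3.7 3.1
   vertex 1.0 3.4 0.4
   vertex 4.8 2.9 4.8
  endloop
 endfacet
 facet normal 0.239 0.889 -0.390
  outer loop
   vertex 3.8 3.0 1.2
   vertex 1.0 3.4 0.4
   vertex 4.3 3.7 3.1
  endloop
 endfacet
 facet normal 0.743 -0.631 -0.224
  outer loop
   vertex 3.8 3.0 1.2
   vertex 4.8 2.9 4.8
   vertex 4.0 2.1 4.4
  endloop
 endfacet
 facet normal 0.963 0.036 -0.267
  outer loop
   vertex 3.8 3.0 1.2
   vertex 4.3 3.7 3.1
   vertex 4.8 2.9 4.8
  endloop
 endfacet
 facet normal -0.332 -0.942 -0.057
  outer loop
   vertex 2.9 2.7 0.9
   vertex 4.0 2.1 4.4
   vertex 1.0 3.4 0.4
  endloop
 endfacet
 facet normal 0.286 0.095 -0.953
  outer loop
   vertex 2.9 2.7 0.9
   vertex 1.0 3.4 0.4
   vertex 3.8 3.0 1.2
  endloop
 endfacet
 facet normal 0.385 -0.882 -0.272
  outer loop
   vertex 2.9 2.7 0.9
   vertex 3.8 3.0 1.2
   vertex 4.0 2.1 4.4
  endloop
 endfacet
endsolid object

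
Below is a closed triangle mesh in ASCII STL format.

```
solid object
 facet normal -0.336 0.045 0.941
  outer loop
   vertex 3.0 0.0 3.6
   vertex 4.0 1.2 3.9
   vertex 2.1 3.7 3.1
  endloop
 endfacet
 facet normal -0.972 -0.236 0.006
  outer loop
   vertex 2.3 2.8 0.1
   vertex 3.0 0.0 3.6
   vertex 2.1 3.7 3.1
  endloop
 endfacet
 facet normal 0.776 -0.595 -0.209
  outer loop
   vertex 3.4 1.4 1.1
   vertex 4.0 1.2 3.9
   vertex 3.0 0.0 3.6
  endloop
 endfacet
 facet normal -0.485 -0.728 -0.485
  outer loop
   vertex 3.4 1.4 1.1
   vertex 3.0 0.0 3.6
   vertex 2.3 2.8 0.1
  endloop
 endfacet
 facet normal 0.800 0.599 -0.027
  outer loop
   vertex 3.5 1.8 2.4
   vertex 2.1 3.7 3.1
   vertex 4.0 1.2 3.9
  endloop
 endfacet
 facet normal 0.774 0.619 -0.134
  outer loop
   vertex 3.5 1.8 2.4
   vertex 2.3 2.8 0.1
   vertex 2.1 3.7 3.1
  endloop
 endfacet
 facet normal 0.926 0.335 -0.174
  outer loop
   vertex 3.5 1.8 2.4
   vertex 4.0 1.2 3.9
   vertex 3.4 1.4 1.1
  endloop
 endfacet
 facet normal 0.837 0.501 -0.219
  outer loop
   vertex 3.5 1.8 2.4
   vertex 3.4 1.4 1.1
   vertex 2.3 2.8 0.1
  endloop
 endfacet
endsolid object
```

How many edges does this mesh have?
12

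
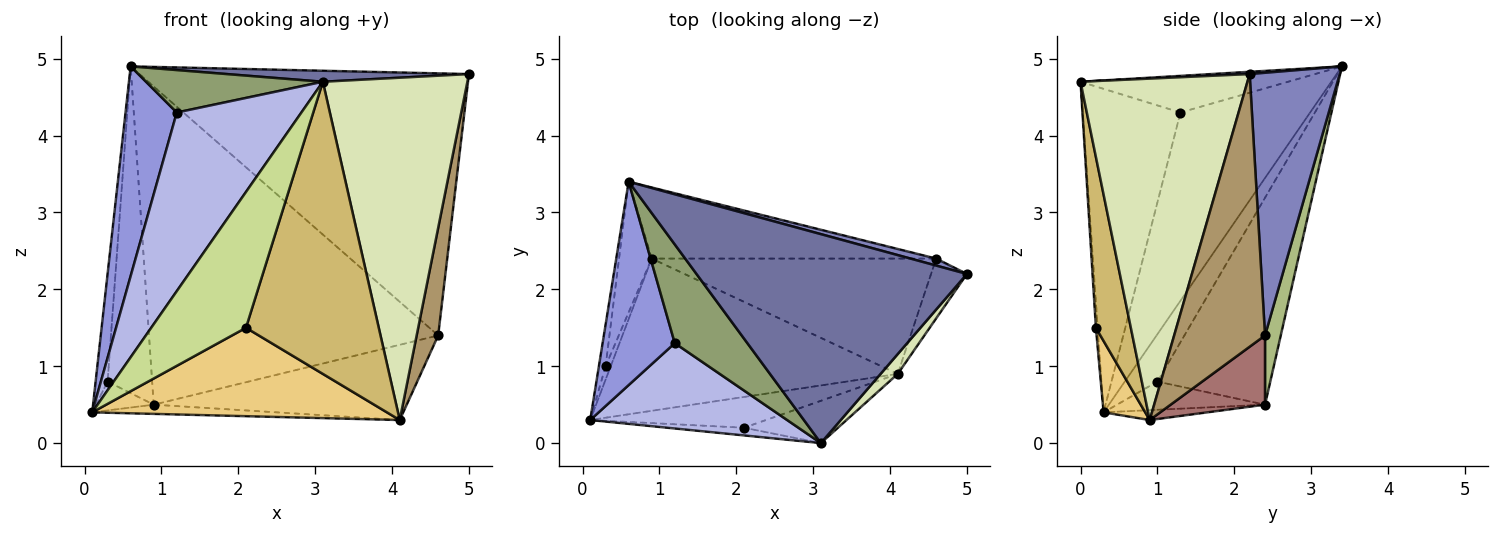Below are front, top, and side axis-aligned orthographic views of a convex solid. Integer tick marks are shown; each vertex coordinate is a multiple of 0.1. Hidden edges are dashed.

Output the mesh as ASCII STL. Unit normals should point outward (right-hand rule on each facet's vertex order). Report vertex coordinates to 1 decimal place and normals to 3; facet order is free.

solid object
 facet normal 0.008 -0.053 0.999
  outer loop
   vertex 3.1 0.0 4.7
   vertex 5.0 2.2 4.8
   vertex 0.6 3.4 4.9
  endloop
 endfacet
 facet normal 0.264 0.964 0.026
  outer loop
   vertex 4.6 2.4 1.4
   vertex 0.6 3.4 4.9
   vertex 5.0 2.2 4.8
  endloop
 endfacet
 facet normal -0.876 -0.346 0.336
  outer loop
   vertex 1.2 1.3 4.3
   vertex 0.6 3.4 4.9
   vertex 0.1 0.3 0.4
  endloop
 endfacet
 facet normal -0.578 -0.736 0.352
  outer loop
   vertex 1.2 1.3 4.3
   vertex 0.1 0.3 0.4
   vertex 3.1 0.0 4.7
  endloop
 endfacet
 facet normal -0.421 -0.358 0.833
  outer loop
   vertex 1.2 1.3 4.3
   vertex 3.1 0.0 4.7
   vertex 0.6 3.4 4.9
  endloop
 endfacet
 facet normal 0.053 0.975 -0.218
  outer loop
   vertex 0.9 2.4 0.5
   vertex 0.6 3.4 4.9
   vertex 4.6 2.4 1.4
  endloop
 endfacet
 facet normal -0.019 -0.998 -0.057
  outer loop
   vertex 2.1 0.2 1.5
   vertex 3.1 0.0 4.7
   vertex 0.1 0.3 0.4
  endloop
 endfacet
 facet normal 0.755 -0.654 0.038
  outer loop
   vertex 4.1 0.9 0.3
   vertex 5.0 2.2 4.8
   vertex 3.1 0.0 4.7
  endloop
 endfacet
 facet normal 0.965 -0.229 -0.127
  outer loop
   vertex 4.1 0.9 0.3
   vertex 4.6 2.4 1.4
   vertex 5.0 2.2 4.8
  endloop
 endfacet
 facet normal 0.252 -0.958 -0.139
  outer loop
   vertex 4.1 0.9 0.3
   vertex 3.1 0.0 4.7
   vertex 2.1 0.2 1.5
  endloop
 endfacet
 facet normal 0.132 -0.936 -0.326
  outer loop
   vertex 4.1 0.9 0.3
   vertex 2.1 0.2 1.5
   vertex 0.1 0.3 0.4
  endloop
 endfacet
 facet normal -0.034 0.060 -0.998
  outer loop
   vertex 4.1 0.9 0.3
   vertex 0.1 0.3 0.4
   vertex 0.9 2.4 0.5
  endloop
 endfacet
 facet normal 0.200 0.535 -0.821
  outer loop
   vertex 4.1 0.9 0.3
   vertex 0.9 2.4 0.5
   vertex 4.6 2.4 1.4
  endloop
 endfacet
 facet normal -0.931 0.341 -0.132
  outer loop
   vertex 0.3 1.0 0.8
   vertex 0.1 0.3 0.4
   vertex 0.6 3.4 4.9
  endloop
 endfacet
 facet normal -0.919 0.358 -0.167
  outer loop
   vertex 0.3 1.0 0.8
   vertex 0.9 2.4 0.5
   vertex 0.1 0.3 0.4
  endloop
 endfacet
 facet normal -0.920 0.363 -0.145
  outer loop
   vertex 0.3 1.0 0.8
   vertex 0.6 3.4 4.9
   vertex 0.9 2.4 0.5
  endloop
 endfacet
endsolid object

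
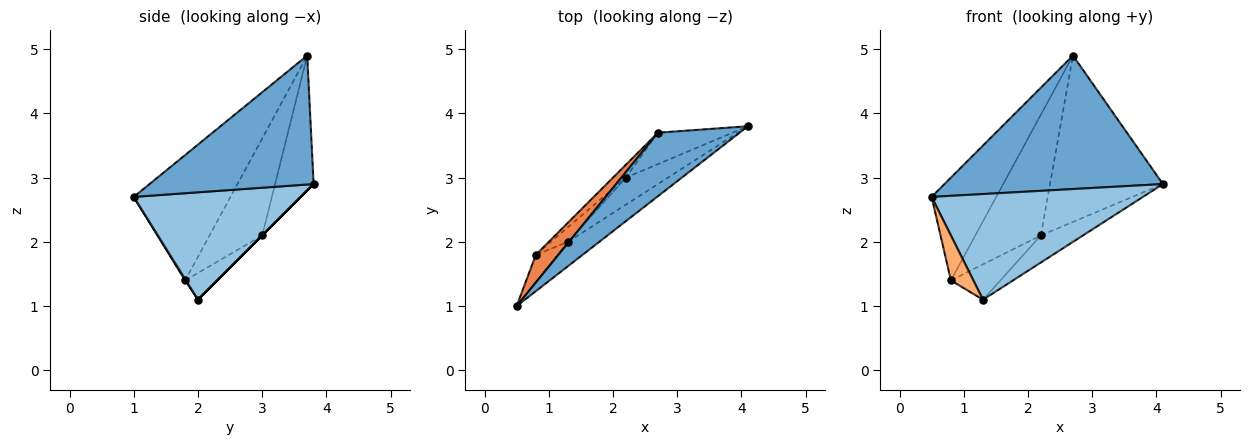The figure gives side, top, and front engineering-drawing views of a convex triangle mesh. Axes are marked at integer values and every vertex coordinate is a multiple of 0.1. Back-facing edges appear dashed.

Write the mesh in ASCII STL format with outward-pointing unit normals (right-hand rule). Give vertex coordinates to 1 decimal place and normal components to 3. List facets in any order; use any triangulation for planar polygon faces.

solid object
 facet normal 0.561 -0.747 0.356
  outer loop
   vertex 2.7 3.7 4.9
   vertex 0.5 1.0 2.7
   vertex 4.1 3.8 2.9
  endloop
 endfacet
 facet normal 0.610 -0.772 -0.177
  outer loop
   vertex 1.3 2.0 1.1
   vertex 4.1 3.8 2.9
   vertex 0.5 1.0 2.7
  endloop
 endfacet
 facet normal -0.318 0.932 -0.176
  outer loop
   vertex 2.2 3.0 2.1
   vertex 2.7 3.7 4.9
   vertex 4.1 3.8 2.9
  endloop
 endfacet
 facet normal 0.000 0.707 -0.707
  outer loop
   vertex 2.2 3.0 2.1
   vertex 4.1 3.8 2.9
   vertex 1.3 2.0 1.1
  endloop
 endfacet
 facet normal -0.822 0.549 0.148
  outer loop
   vertex 0.8 1.8 1.4
   vertex 0.5 1.0 2.7
   vertex 2.7 3.7 4.9
  endloop
 endfacet
 facet normal 0.031 -0.854 -0.519
  outer loop
   vertex 0.8 1.8 1.4
   vertex 1.3 2.0 1.1
   vertex 0.5 1.0 2.7
  endloop
 endfacet
 facet normal -0.624 0.777 -0.083
  outer loop
   vertex 0.8 1.8 1.4
   vertex 2.7 3.7 4.9
   vertex 2.2 3.0 2.1
  endloop
 endfacet
 facet normal -0.514 0.792 -0.329
  outer loop
   vertex 0.8 1.8 1.4
   vertex 2.2 3.0 2.1
   vertex 1.3 2.0 1.1
  endloop
 endfacet
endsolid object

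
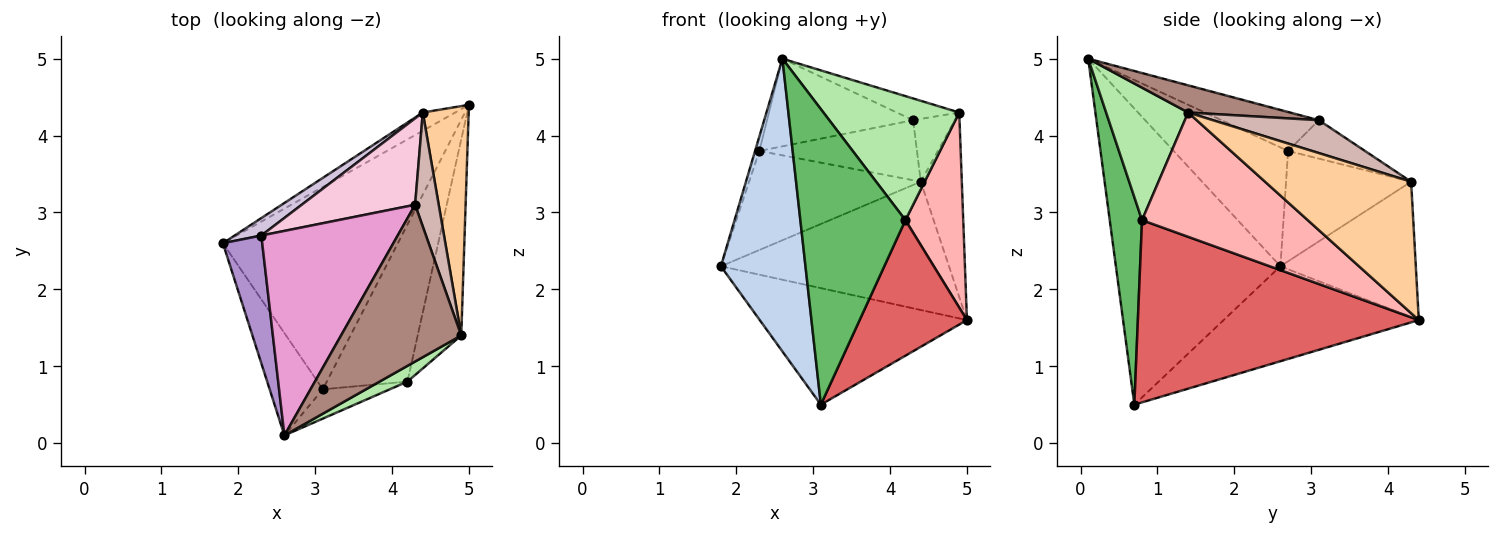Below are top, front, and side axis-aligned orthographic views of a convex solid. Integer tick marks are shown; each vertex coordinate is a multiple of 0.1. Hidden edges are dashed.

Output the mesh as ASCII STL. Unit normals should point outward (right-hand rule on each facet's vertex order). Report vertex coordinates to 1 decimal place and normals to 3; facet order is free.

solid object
 facet normal -0.426 0.452 -0.784
  outer loop
   vertex 3.1 0.7 0.5
   vertex 1.8 2.6 2.3
   vertex 5.0 4.4 1.6
  endloop
 endfacet
 facet normal -0.878 -0.451 -0.158
  outer loop
   vertex 3.1 0.7 0.5
   vertex 2.6 0.1 5.0
   vertex 1.8 2.6 2.3
  endloop
 endfacet
 facet normal -0.507 0.854 -0.121
  outer loop
   vertex 4.4 4.3 3.4
   vertex 5.0 4.4 1.6
   vertex 1.8 2.6 2.3
  endloop
 endfacet
 facet normal 0.913 0.256 0.318
  outer loop
   vertex 4.4 4.3 3.4
   vertex 4.9 1.4 4.3
   vertex 5.0 4.4 1.6
  endloop
 endfacet
 facet normal 0.292 -0.952 -0.094
  outer loop
   vertex 4.2 0.8 2.9
   vertex 2.6 0.1 5.0
   vertex 3.1 0.7 0.5
  endloop
 endfacet
 facet normal 0.514 -0.851 0.108
  outer loop
   vertex 4.2 0.8 2.9
   vertex 4.9 1.4 4.3
   vertex 2.6 0.1 5.0
  endloop
 endfacet
 facet normal 0.863 -0.330 -0.382
  outer loop
   vertex 4.2 0.8 2.9
   vertex 3.1 0.7 0.5
   vertex 5.0 4.4 1.6
  endloop
 endfacet
 facet normal 0.896 -0.313 -0.314
  outer loop
   vertex 4.2 0.8 2.9
   vertex 5.0 4.4 1.6
   vertex 4.9 1.4 4.3
  endloop
 endfacet
 facet normal -0.949 0.035 0.314
  outer loop
   vertex 2.3 2.7 3.8
   vertex 1.8 2.6 2.3
   vertex 2.6 0.1 5.0
  endloop
 endfacet
 facet normal -0.583 0.800 0.141
  outer loop
   vertex 2.3 2.7 3.8
   vertex 4.4 4.3 3.4
   vertex 1.8 2.6 2.3
  endloop
 endfacet
 facet normal 0.218 0.134 0.967
  outer loop
   vertex 4.3 3.1 4.2
   vertex 2.6 0.1 5.0
   vertex 4.9 1.4 4.3
  endloop
 endfacet
 facet normal 0.774 0.306 0.555
  outer loop
   vertex 4.3 3.1 4.2
   vertex 4.9 1.4 4.3
   vertex 4.4 4.3 3.4
  endloop
 endfacet
 facet normal -0.254 0.381 0.889
  outer loop
   vertex 4.3 3.1 4.2
   vertex 2.3 2.7 3.8
   vertex 2.6 0.1 5.0
  endloop
 endfacet
 facet normal -0.268 0.550 0.791
  outer loop
   vertex 4.3 3.1 4.2
   vertex 4.4 4.3 3.4
   vertex 2.3 2.7 3.8
  endloop
 endfacet
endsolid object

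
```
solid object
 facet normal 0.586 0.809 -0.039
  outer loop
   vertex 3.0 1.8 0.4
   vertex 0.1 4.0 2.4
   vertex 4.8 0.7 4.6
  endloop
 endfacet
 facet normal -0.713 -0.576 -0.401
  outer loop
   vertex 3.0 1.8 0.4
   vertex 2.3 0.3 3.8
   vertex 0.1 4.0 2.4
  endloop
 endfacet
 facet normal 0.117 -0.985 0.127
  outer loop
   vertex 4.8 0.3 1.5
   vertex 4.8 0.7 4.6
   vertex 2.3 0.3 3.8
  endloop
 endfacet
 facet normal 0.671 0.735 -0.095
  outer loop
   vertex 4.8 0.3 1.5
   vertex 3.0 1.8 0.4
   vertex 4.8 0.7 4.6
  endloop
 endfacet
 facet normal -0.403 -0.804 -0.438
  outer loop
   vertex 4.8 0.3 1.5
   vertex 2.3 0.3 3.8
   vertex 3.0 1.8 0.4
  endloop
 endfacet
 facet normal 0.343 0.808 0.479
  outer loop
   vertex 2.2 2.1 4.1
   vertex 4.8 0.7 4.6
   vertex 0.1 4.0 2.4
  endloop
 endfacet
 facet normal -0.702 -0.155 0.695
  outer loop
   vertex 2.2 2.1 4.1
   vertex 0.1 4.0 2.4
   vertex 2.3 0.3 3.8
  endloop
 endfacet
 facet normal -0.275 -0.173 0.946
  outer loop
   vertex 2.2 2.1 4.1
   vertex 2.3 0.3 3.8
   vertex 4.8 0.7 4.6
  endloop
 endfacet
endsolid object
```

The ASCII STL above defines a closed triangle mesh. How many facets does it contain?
8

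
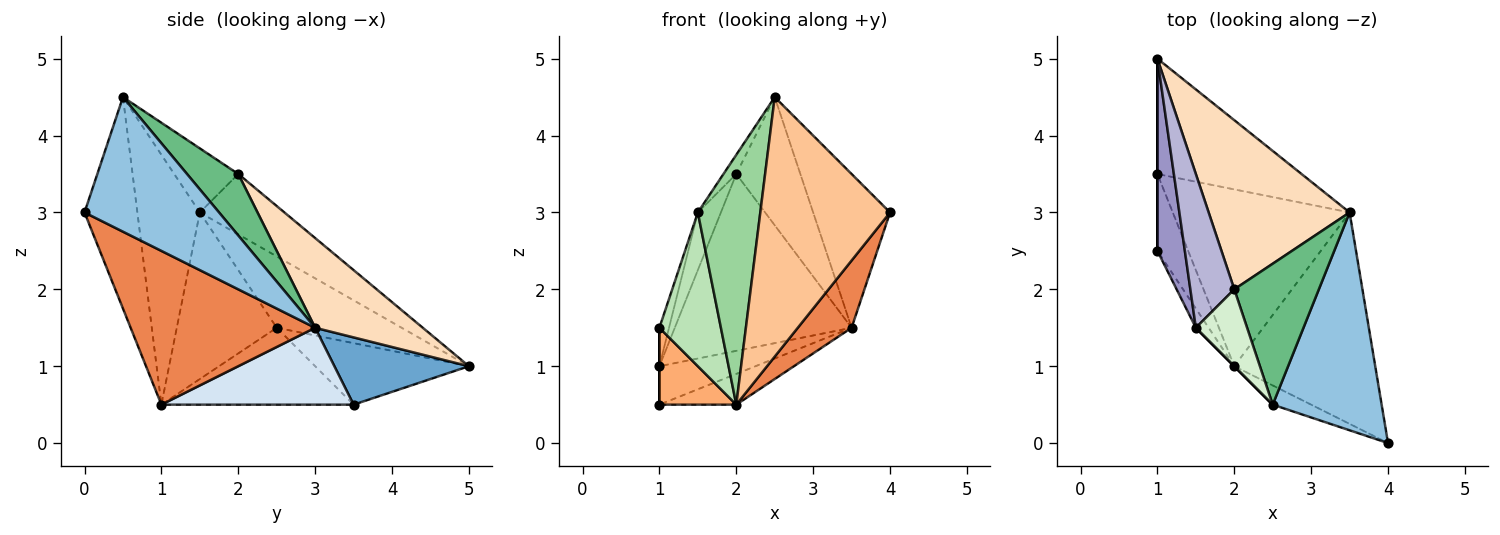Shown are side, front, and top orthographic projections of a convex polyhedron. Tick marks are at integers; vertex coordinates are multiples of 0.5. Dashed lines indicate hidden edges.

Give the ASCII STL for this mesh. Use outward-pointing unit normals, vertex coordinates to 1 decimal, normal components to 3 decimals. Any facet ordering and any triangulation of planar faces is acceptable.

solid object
 facet normal 0.405 0.289 -0.867
  outer loop
   vertex 3.5 3.0 1.5
   vertex 1.0 3.5 0.5
   vertex 1.0 5.0 1.0
  endloop
 endfacet
 facet normal 0.710 0.406 0.575
  outer loop
   vertex 3.5 3.0 1.5
   vertex 2.5 0.5 4.5
   vertex 4.0 0.0 3.0
  endloop
 endfacet
 facet normal -1.000 0.000 0.000
  outer loop
   vertex 1.0 2.5 1.5
   vertex 1.0 5.0 1.0
   vertex 1.0 3.5 0.5
  endloop
 endfacet
 facet normal 0.394 0.157 -0.906
  outer loop
   vertex 2.0 1.0 0.5
   vertex 1.0 3.5 0.5
   vertex 3.5 3.0 1.5
  endloop
 endfacet
 facet normal 0.721 -0.210 -0.661
  outer loop
   vertex 2.0 1.0 0.5
   vertex 3.5 3.0 1.5
   vertex 4.0 0.0 3.0
  endloop
 endfacet
 facet normal -0.870 -0.348 -0.348
  outer loop
   vertex 2.0 1.0 0.5
   vertex 1.0 2.5 1.5
   vertex 1.0 3.5 0.5
  endloop
 endfacet
 facet normal -0.376 -0.924 -0.068
  outer loop
   vertex 2.0 1.0 0.5
   vertex 4.0 0.0 3.0
   vertex 2.5 0.5 4.5
  endloop
 endfacet
 facet normal 0.403 0.661 0.633
  outer loop
   vertex 2.0 2.0 3.5
   vertex 3.5 3.0 1.5
   vertex 1.0 5.0 1.0
  endloop
 endfacet
 facet normal 0.474 0.592 0.652
  outer loop
   vertex 2.0 2.0 3.5
   vertex 2.5 0.5 4.5
   vertex 3.5 3.0 1.5
  endloop
 endfacet
 facet normal -0.707 -0.707 0.000
  outer loop
   vertex 1.5 1.5 3.0
   vertex 2.0 1.0 0.5
   vertex 2.5 0.5 4.5
  endloop
 endfacet
 facet normal -0.850 -0.523 -0.065
  outer loop
   vertex 1.5 1.5 3.0
   vertex 1.0 2.5 1.5
   vertex 2.0 1.0 0.5
  endloop
 endfacet
 facet normal -0.772 0.154 0.617
  outer loop
   vertex 1.5 1.5 3.0
   vertex 2.5 0.5 4.5
   vertex 2.0 2.0 3.5
  endloop
 endfacet
 facet normal -0.931 0.072 0.358
  outer loop
   vertex 1.5 1.5 3.0
   vertex 1.0 5.0 1.0
   vertex 1.0 2.5 1.5
  endloop
 endfacet
 facet normal -0.790 0.215 0.574
  outer loop
   vertex 1.5 1.5 3.0
   vertex 2.0 2.0 3.5
   vertex 1.0 5.0 1.0
  endloop
 endfacet
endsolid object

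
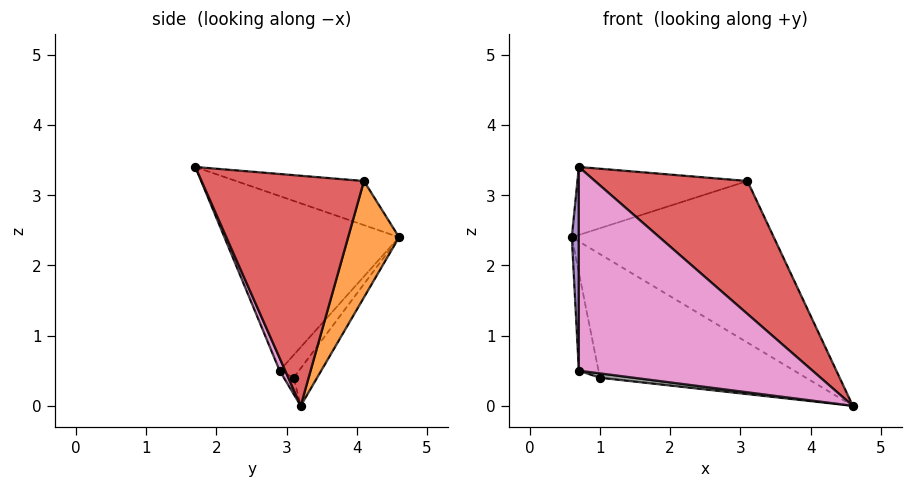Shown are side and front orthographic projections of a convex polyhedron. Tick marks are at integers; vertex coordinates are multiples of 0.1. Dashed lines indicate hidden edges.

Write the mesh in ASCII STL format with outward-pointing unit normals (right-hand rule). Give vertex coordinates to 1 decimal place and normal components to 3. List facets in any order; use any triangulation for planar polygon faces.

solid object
 facet normal -0.090 0.788 -0.609
  outer loop
   vertex 1.0 3.1 0.4
   vertex 0.6 4.6 2.4
   vertex 4.6 3.2 0.0
  endloop
 endfacet
 facet normal 0.242 0.958 -0.156
  outer loop
   vertex 3.1 4.1 3.2
   vertex 4.6 3.2 0.0
   vertex 0.6 4.6 2.4
  endloop
 endfacet
 facet normal -0.233 0.310 0.922
  outer loop
   vertex 3.1 4.1 3.2
   vertex 0.6 4.6 2.4
   vertex 0.7 1.7 3.4
  endloop
 endfacet
 facet normal 0.643 -0.604 0.471
  outer loop
   vertex 3.1 4.1 3.2
   vertex 0.7 1.7 3.4
   vertex 4.6 3.2 0.0
  endloop
 endfacet
 facet normal -0.999 -0.040 -0.017
  outer loop
   vertex 0.7 2.9 0.5
   vertex 0.7 1.7 3.4
   vertex 0.6 4.6 2.4
  endloop
 endfacet
 facet normal -0.581 0.591 -0.560
  outer loop
   vertex 0.7 2.9 0.5
   vertex 0.6 4.6 2.4
   vertex 1.0 3.1 0.4
  endloop
 endfacet
 facet normal 0.022 -0.924 -0.382
  outer loop
   vertex 0.7 2.9 0.5
   vertex 4.6 3.2 0.0
   vertex 0.7 1.7 3.4
  endloop
 endfacet
 facet normal -0.095 -0.327 -0.940
  outer loop
   vertex 0.7 2.9 0.5
   vertex 1.0 3.1 0.4
   vertex 4.6 3.2 0.0
  endloop
 endfacet
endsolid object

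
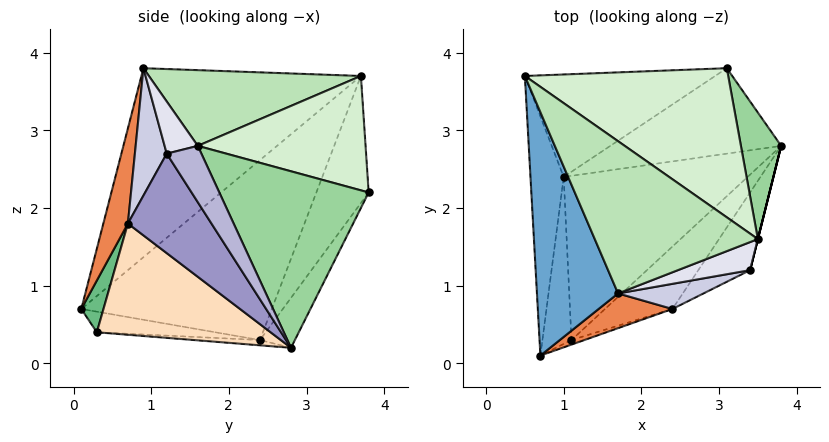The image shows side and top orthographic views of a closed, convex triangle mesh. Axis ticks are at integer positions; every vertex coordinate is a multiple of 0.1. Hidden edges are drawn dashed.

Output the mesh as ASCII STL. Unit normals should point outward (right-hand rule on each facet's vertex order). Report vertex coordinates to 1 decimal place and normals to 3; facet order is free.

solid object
 facet normal -0.859 -0.355 0.369
  outer loop
   vertex 1.7 0.9 3.8
   vertex 0.5 3.7 3.7
   vertex 0.7 0.1 0.7
  endloop
 endfacet
 facet normal -0.979 0.096 -0.181
  outer loop
   vertex 1.0 2.4 0.3
   vertex 0.7 0.1 0.7
   vertex 0.5 3.7 3.7
  endloop
 endfacet
 facet normal -0.252 0.891 -0.378
  outer loop
   vertex 3.1 3.8 2.2
   vertex 1.0 2.4 0.3
   vertex 0.5 3.7 3.7
  endloop
 endfacet
 facet normal -0.141 0.865 -0.482
  outer loop
   vertex 3.1 3.8 2.2
   vertex 3.8 2.8 0.2
   vertex 1.0 2.4 0.3
  endloop
 endfacet
 facet normal 0.225 -0.959 0.175
  outer loop
   vertex 2.4 0.7 1.8
   vertex 1.7 0.9 3.8
   vertex 0.7 0.1 0.7
  endloop
 endfacet
 facet normal -0.029 -0.049 -0.998
  outer loop
   vertex 1.1 0.3 0.4
   vertex 1.0 2.4 0.3
   vertex 3.8 2.8 0.2
  endloop
 endfacet
 facet normal -0.577 -0.066 -0.814
  outer loop
   vertex 1.1 0.3 0.4
   vertex 0.7 0.1 0.7
   vertex 1.0 2.4 0.3
  endloop
 endfacet
 facet normal 0.615 -0.694 -0.373
  outer loop
   vertex 1.1 0.3 0.4
   vertex 3.8 2.8 0.2
   vertex 2.4 0.7 1.8
  endloop
 endfacet
 facet normal 0.386 -0.917 -0.097
  outer loop
   vertex 1.1 0.3 0.4
   vertex 2.4 0.7 1.8
   vertex 0.7 0.1 0.7
  endloop
 endfacet
 facet normal 0.949 0.231 0.216
  outer loop
   vertex 3.5 1.6 2.8
   vertex 3.8 2.8 0.2
   vertex 3.1 3.8 2.2
  endloop
 endfacet
 facet normal 0.412 0.208 0.887
  outer loop
   vertex 3.5 1.6 2.8
   vertex 0.5 3.7 3.7
   vertex 1.7 0.9 3.8
  endloop
 endfacet
 facet normal 0.466 0.311 0.828
  outer loop
   vertex 3.5 1.6 2.8
   vertex 3.1 3.8 2.2
   vertex 0.5 3.7 3.7
  endloop
 endfacet
 facet normal 0.645 -0.686 -0.336
  outer loop
   vertex 3.4 1.2 2.7
   vertex 2.4 0.7 1.8
   vertex 3.8 2.8 0.2
  endloop
 endfacet
 facet normal 0.970 -0.243 0.000
  outer loop
   vertex 3.4 1.2 2.7
   vertex 3.8 2.8 0.2
   vertex 3.5 1.6 2.8
  endloop
 endfacet
 facet normal 0.292 -0.936 0.196
  outer loop
   vertex 3.4 1.2 2.7
   vertex 1.7 0.9 3.8
   vertex 2.4 0.7 1.8
  endloop
 endfacet
 facet normal 0.553 -0.330 0.765
  outer loop
   vertex 3.4 1.2 2.7
   vertex 3.5 1.6 2.8
   vertex 1.7 0.9 3.8
  endloop
 endfacet
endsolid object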